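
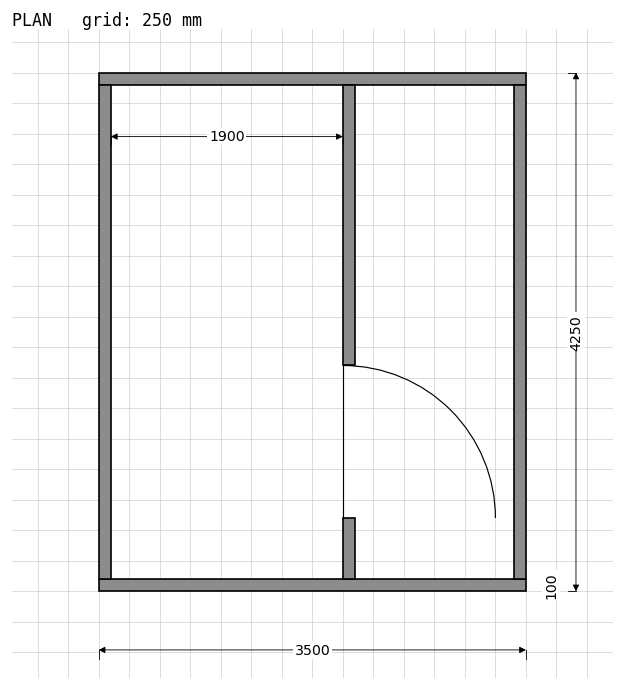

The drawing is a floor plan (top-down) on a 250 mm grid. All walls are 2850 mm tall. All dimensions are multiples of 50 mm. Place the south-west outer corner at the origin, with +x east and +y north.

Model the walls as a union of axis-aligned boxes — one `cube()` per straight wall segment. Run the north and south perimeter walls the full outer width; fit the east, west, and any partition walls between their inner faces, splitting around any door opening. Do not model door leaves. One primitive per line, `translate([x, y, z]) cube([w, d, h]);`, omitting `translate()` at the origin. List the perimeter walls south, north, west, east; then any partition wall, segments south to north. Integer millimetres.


cube([3500, 100, 2850]);
translate([0, 4150, 0]) cube([3500, 100, 2850]);
translate([0, 100, 0]) cube([100, 4050, 2850]);
translate([3400, 100, 0]) cube([100, 4050, 2850]);
translate([2000, 100, 0]) cube([100, 500, 2850]);
translate([2000, 1850, 0]) cube([100, 2300, 2850]);


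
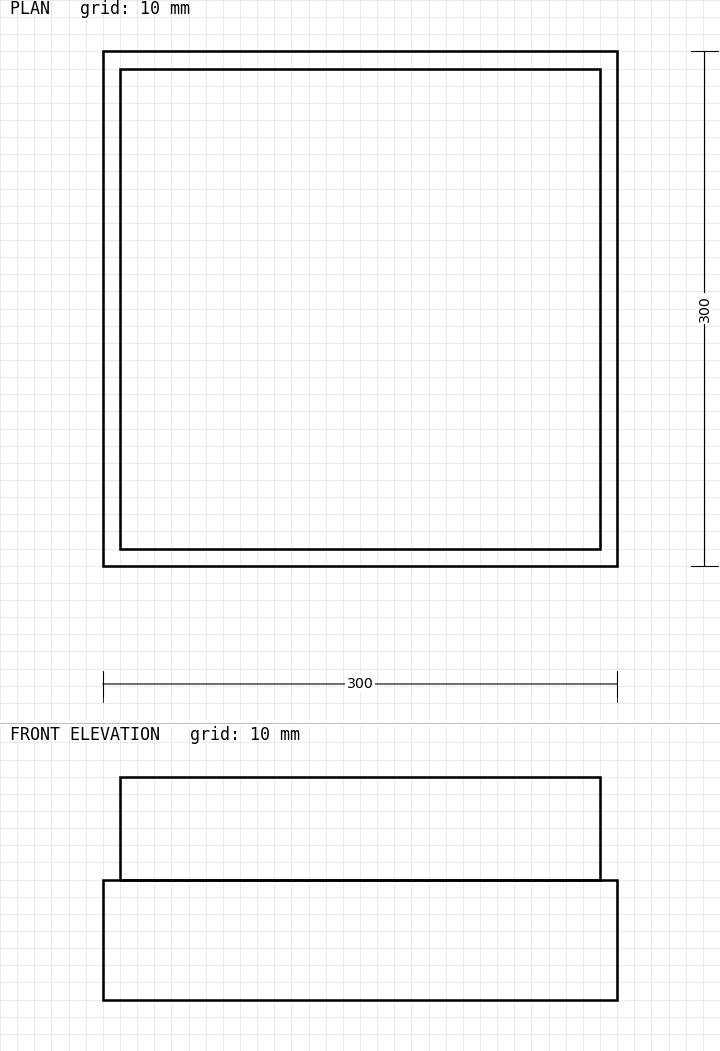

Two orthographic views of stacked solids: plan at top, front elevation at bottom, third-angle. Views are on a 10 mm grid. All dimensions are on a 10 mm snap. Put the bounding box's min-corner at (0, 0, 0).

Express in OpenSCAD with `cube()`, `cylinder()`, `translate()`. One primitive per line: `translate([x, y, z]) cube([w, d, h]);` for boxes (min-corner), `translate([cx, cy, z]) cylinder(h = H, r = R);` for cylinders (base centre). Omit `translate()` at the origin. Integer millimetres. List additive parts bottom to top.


cube([300, 300, 70]);
translate([10, 10, 70]) cube([280, 280, 60]);


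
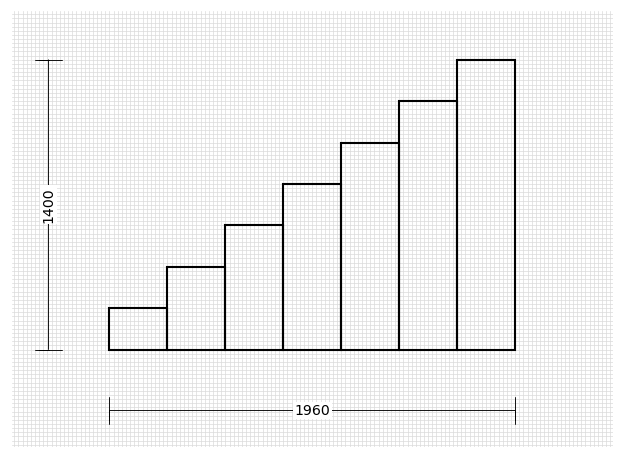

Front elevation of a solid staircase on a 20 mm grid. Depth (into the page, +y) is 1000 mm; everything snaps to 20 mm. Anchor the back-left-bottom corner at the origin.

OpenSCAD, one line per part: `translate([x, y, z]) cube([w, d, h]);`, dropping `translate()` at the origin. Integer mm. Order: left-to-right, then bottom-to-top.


cube([280, 1000, 200]);
translate([280, 0, 0]) cube([280, 1000, 400]);
translate([560, 0, 0]) cube([280, 1000, 600]);
translate([840, 0, 0]) cube([280, 1000, 800]);
translate([1120, 0, 0]) cube([280, 1000, 1000]);
translate([1400, 0, 0]) cube([280, 1000, 1200]);
translate([1680, 0, 0]) cube([280, 1000, 1400]);


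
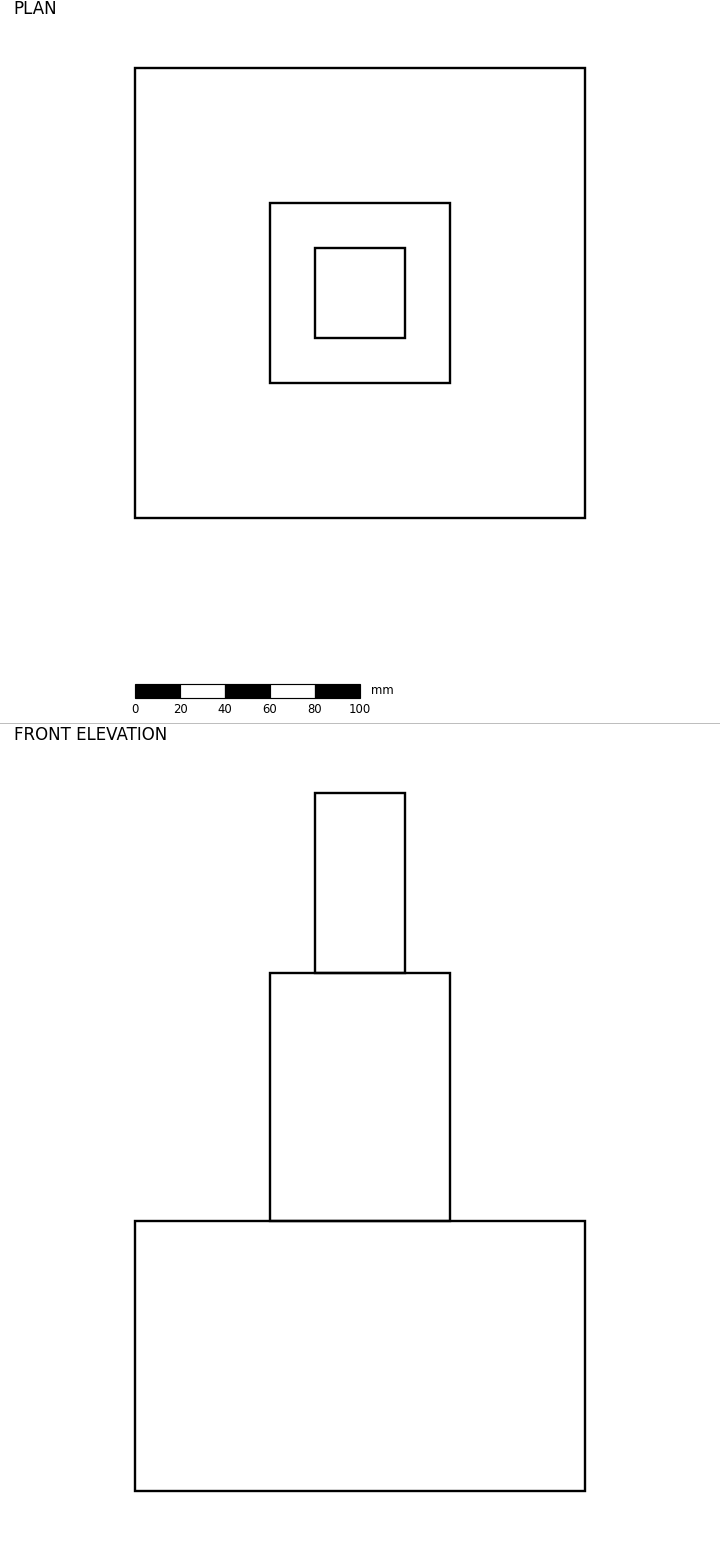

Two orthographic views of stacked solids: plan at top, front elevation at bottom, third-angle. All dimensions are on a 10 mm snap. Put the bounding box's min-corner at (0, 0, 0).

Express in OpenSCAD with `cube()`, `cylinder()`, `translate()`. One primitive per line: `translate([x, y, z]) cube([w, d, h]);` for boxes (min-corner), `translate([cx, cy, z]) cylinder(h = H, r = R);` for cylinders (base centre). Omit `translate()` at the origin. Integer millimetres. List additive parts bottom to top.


cube([200, 200, 120]);
translate([60, 60, 120]) cube([80, 80, 110]);
translate([80, 80, 230]) cube([40, 40, 80]);


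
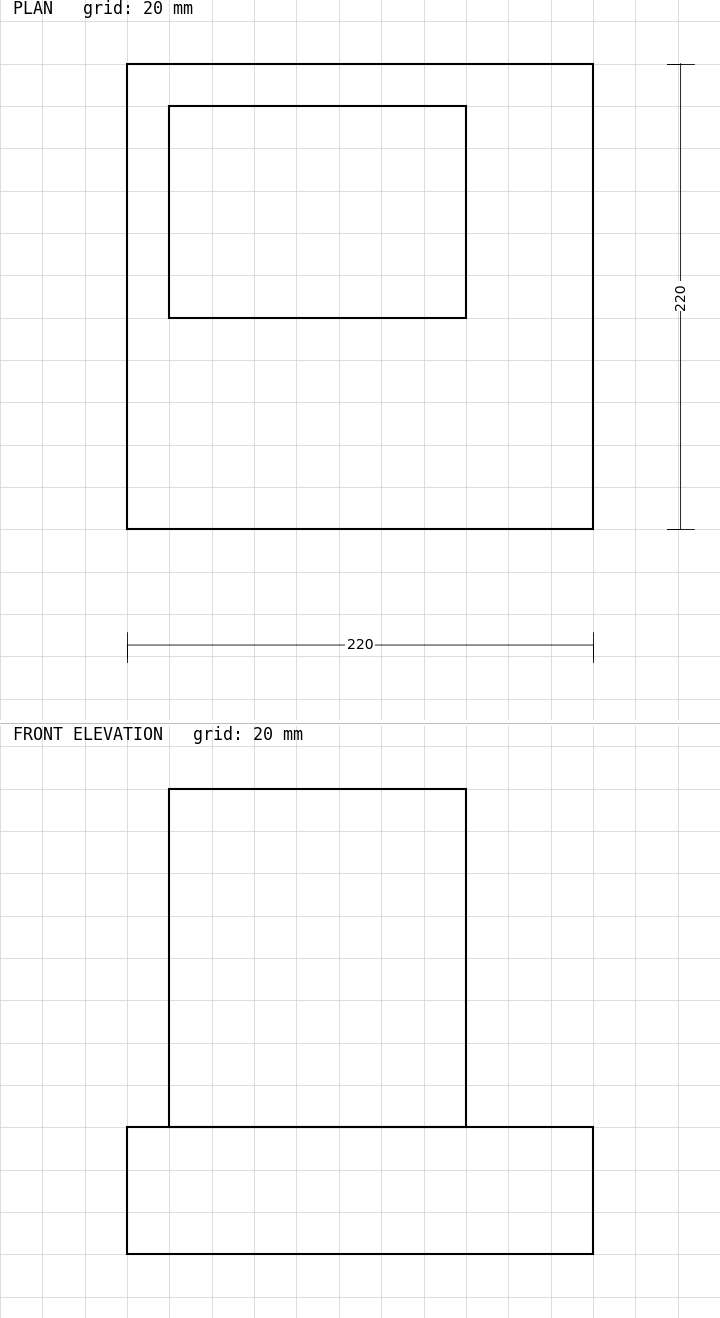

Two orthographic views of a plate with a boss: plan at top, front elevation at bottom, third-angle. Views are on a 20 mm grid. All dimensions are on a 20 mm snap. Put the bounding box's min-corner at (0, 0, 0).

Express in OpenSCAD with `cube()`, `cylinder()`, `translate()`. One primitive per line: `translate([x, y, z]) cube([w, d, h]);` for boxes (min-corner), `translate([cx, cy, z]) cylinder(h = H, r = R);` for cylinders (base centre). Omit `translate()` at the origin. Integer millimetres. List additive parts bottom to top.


cube([220, 220, 60]);
translate([20, 100, 60]) cube([140, 100, 160]);


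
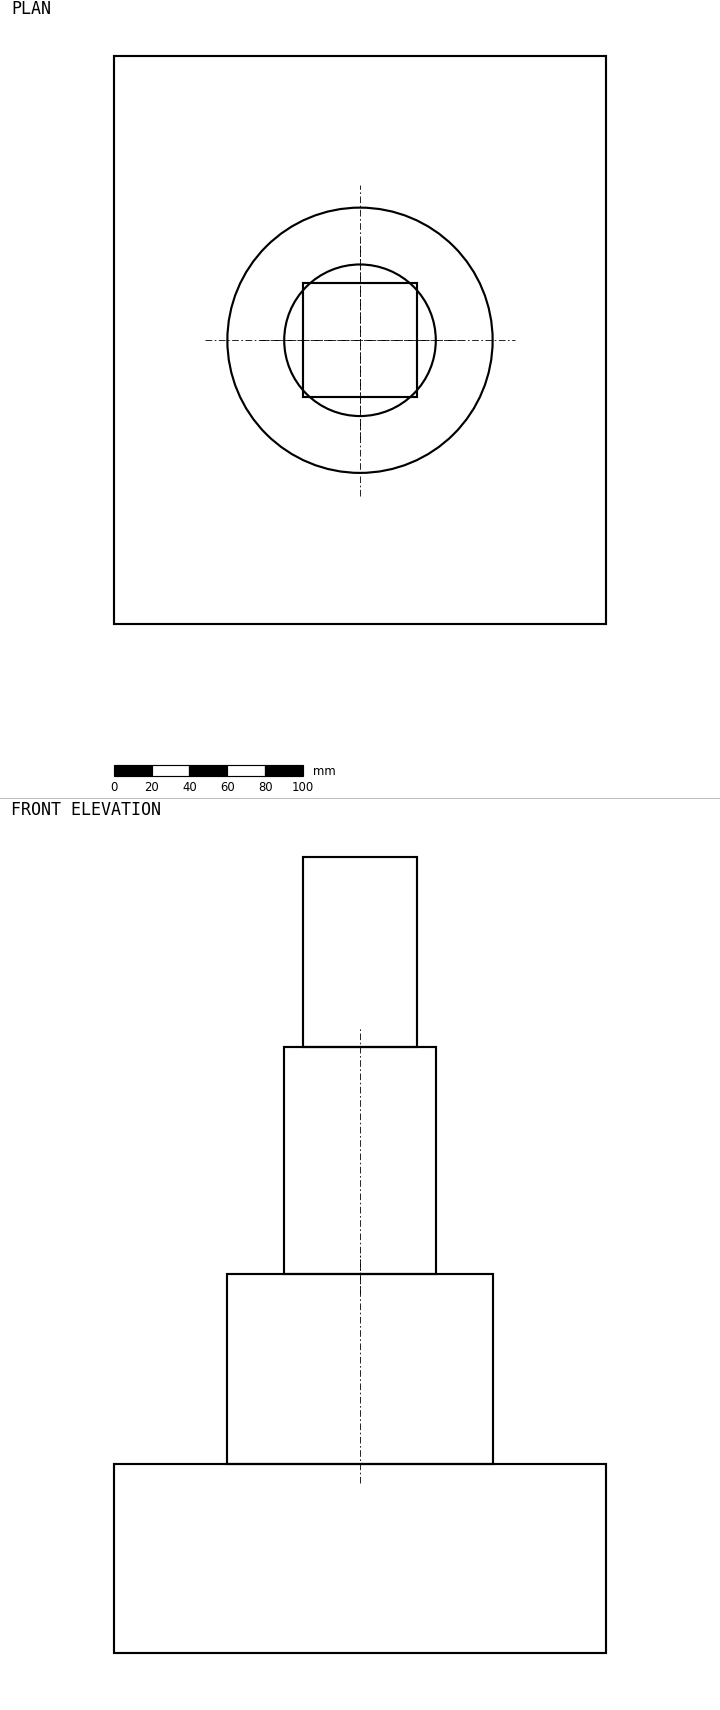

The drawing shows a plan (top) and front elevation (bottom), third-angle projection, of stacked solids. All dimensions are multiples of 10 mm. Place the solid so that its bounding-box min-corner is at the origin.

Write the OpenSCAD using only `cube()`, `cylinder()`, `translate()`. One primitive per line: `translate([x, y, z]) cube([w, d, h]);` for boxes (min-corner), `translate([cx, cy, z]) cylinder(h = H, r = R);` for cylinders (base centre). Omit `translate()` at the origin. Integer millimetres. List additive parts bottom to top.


cube([260, 300, 100]);
translate([130, 150, 100]) cylinder(h = 100, r = 70);
translate([130, 150, 200]) cylinder(h = 120, r = 40);
translate([100, 120, 320]) cube([60, 60, 100]);


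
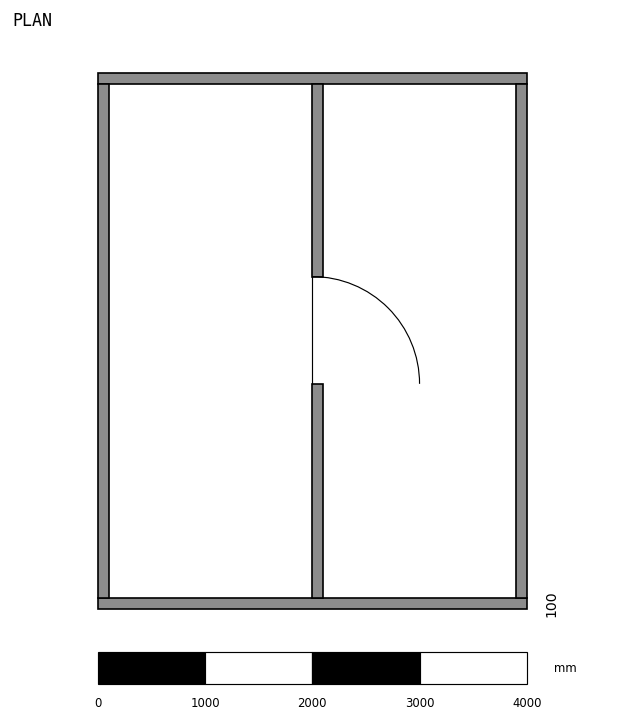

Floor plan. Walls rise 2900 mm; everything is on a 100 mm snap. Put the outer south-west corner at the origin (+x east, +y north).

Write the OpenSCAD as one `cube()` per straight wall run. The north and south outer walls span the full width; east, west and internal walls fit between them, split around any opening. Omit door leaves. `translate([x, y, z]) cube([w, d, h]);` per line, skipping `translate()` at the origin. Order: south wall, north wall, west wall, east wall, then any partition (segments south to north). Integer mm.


cube([4000, 100, 2900]);
translate([0, 4900, 0]) cube([4000, 100, 2900]);
translate([0, 100, 0]) cube([100, 4800, 2900]);
translate([3900, 100, 0]) cube([100, 4800, 2900]);
translate([2000, 100, 0]) cube([100, 2000, 2900]);
translate([2000, 3100, 0]) cube([100, 1800, 2900]);


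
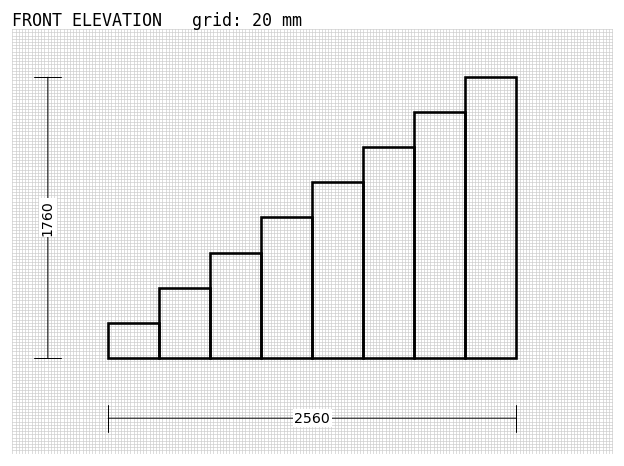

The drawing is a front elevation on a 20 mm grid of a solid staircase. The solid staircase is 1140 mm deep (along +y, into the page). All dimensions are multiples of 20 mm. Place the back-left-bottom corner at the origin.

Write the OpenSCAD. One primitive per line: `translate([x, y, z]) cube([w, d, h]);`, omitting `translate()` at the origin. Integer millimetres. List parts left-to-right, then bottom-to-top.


cube([320, 1140, 220]);
translate([320, 0, 0]) cube([320, 1140, 440]);
translate([640, 0, 0]) cube([320, 1140, 660]);
translate([960, 0, 0]) cube([320, 1140, 880]);
translate([1280, 0, 0]) cube([320, 1140, 1100]);
translate([1600, 0, 0]) cube([320, 1140, 1320]);
translate([1920, 0, 0]) cube([320, 1140, 1540]);
translate([2240, 0, 0]) cube([320, 1140, 1760]);


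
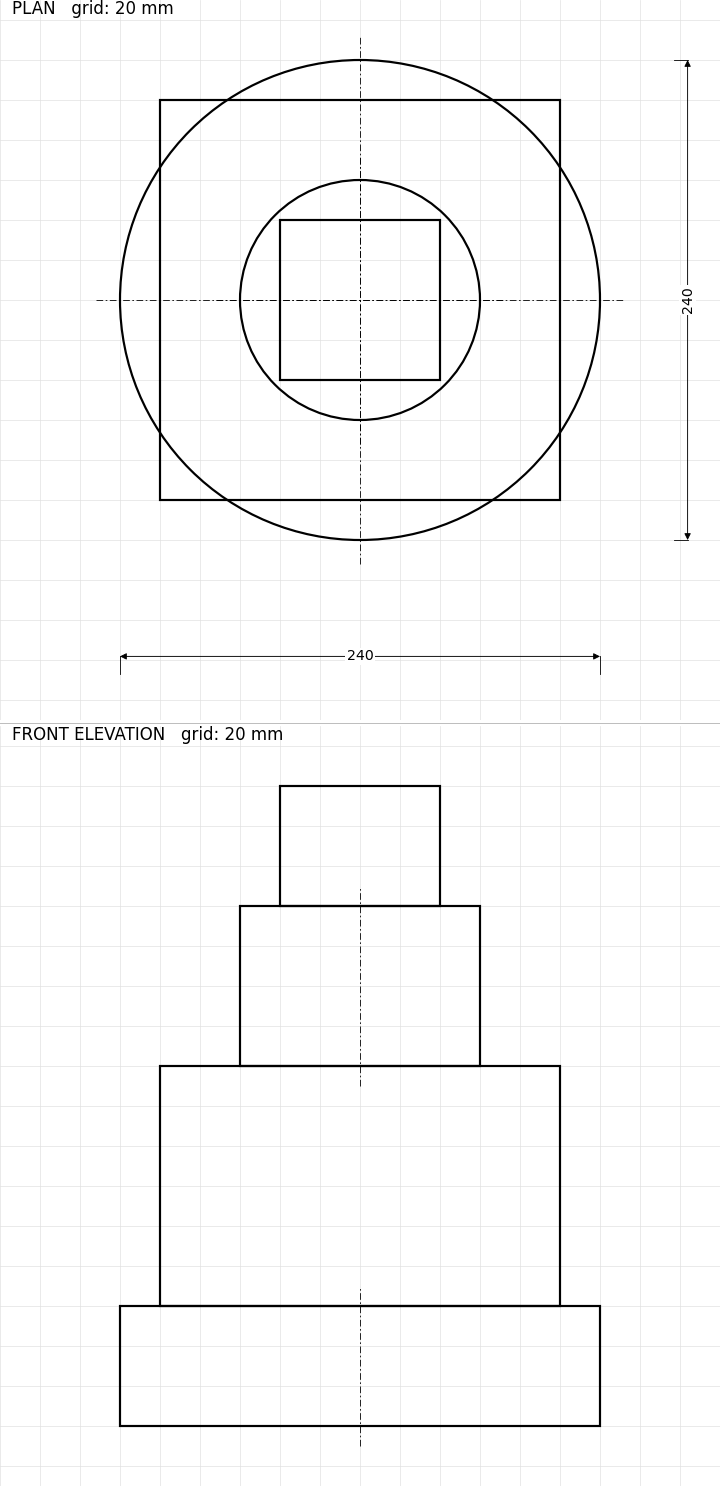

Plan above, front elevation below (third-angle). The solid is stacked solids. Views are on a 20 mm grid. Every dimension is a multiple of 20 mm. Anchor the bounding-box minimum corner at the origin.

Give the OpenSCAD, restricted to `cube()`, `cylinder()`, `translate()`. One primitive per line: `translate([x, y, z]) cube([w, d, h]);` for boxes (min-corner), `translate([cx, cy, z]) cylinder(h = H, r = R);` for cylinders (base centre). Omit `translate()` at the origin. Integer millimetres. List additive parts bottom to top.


translate([120, 120, 0]) cylinder(h = 60, r = 120);
translate([20, 20, 60]) cube([200, 200, 120]);
translate([120, 120, 180]) cylinder(h = 80, r = 60);
translate([80, 80, 260]) cube([80, 80, 60]);


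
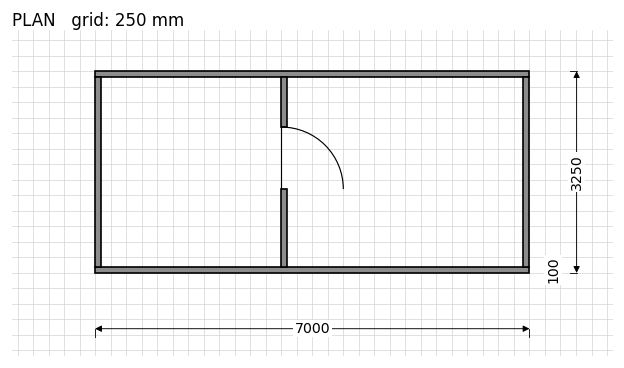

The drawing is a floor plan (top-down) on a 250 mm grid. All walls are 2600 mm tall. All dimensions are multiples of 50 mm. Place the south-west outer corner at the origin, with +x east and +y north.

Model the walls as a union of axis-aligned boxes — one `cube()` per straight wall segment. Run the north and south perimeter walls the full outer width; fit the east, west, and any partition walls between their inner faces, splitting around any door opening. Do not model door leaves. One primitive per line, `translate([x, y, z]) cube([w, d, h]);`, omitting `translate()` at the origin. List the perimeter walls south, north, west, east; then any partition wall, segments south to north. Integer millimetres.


cube([7000, 100, 2600]);
translate([0, 3150, 0]) cube([7000, 100, 2600]);
translate([0, 100, 0]) cube([100, 3050, 2600]);
translate([6900, 100, 0]) cube([100, 3050, 2600]);
translate([3000, 100, 0]) cube([100, 1250, 2600]);
translate([3000, 2350, 0]) cube([100, 800, 2600]);


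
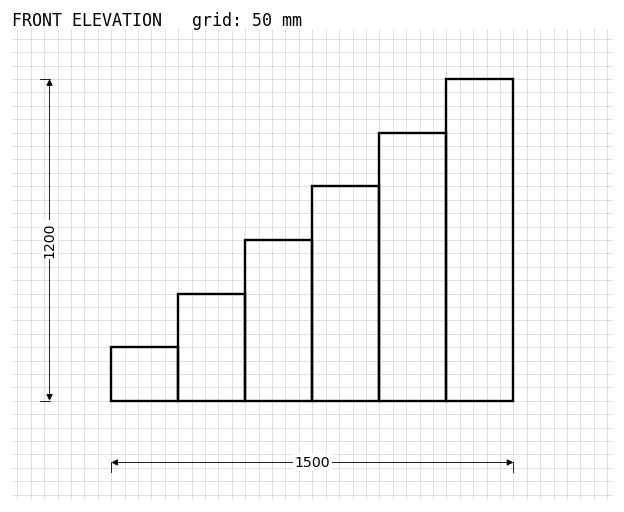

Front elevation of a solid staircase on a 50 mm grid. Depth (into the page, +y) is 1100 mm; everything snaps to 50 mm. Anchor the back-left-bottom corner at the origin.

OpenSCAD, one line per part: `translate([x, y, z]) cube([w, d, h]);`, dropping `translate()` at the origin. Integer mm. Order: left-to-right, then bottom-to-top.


cube([250, 1100, 200]);
translate([250, 0, 0]) cube([250, 1100, 400]);
translate([500, 0, 0]) cube([250, 1100, 600]);
translate([750, 0, 0]) cube([250, 1100, 800]);
translate([1000, 0, 0]) cube([250, 1100, 1000]);
translate([1250, 0, 0]) cube([250, 1100, 1200]);


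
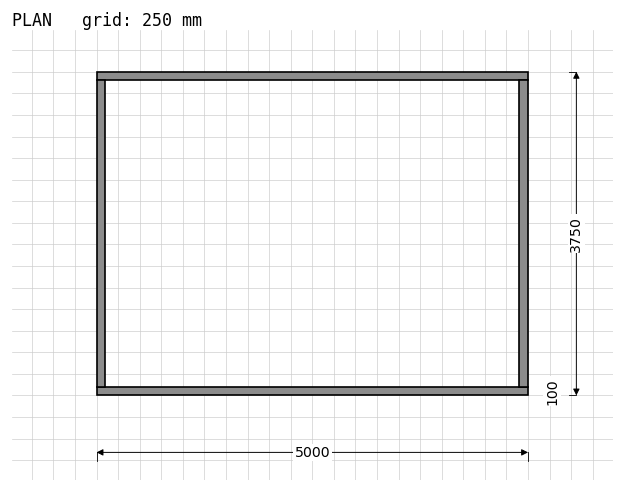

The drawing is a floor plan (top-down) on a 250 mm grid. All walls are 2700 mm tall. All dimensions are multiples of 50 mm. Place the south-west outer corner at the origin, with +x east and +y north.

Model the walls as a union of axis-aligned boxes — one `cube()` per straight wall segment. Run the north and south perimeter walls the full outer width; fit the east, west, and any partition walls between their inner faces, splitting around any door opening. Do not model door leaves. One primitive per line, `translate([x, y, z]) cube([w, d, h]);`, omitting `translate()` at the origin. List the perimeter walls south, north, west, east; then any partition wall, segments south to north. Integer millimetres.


cube([5000, 100, 2700]);
translate([0, 3650, 0]) cube([5000, 100, 2700]);
translate([0, 100, 0]) cube([100, 3550, 2700]);
translate([4900, 100, 0]) cube([100, 3550, 2700]);


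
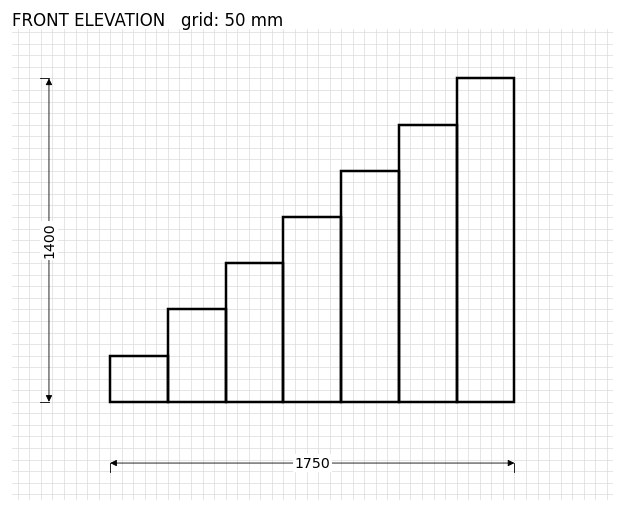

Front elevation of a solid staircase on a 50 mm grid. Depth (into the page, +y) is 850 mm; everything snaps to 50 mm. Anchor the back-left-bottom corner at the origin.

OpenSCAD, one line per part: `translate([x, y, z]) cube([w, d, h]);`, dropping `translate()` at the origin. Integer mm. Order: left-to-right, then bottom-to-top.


cube([250, 850, 200]);
translate([250, 0, 0]) cube([250, 850, 400]);
translate([500, 0, 0]) cube([250, 850, 600]);
translate([750, 0, 0]) cube([250, 850, 800]);
translate([1000, 0, 0]) cube([250, 850, 1000]);
translate([1250, 0, 0]) cube([250, 850, 1200]);
translate([1500, 0, 0]) cube([250, 850, 1400]);


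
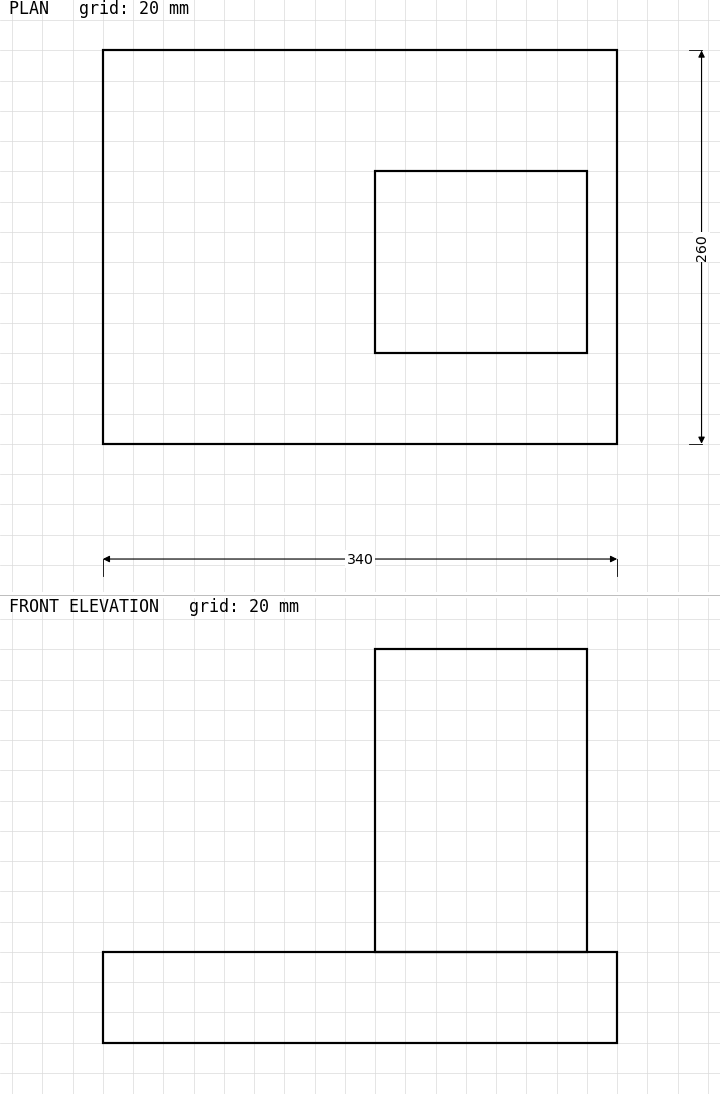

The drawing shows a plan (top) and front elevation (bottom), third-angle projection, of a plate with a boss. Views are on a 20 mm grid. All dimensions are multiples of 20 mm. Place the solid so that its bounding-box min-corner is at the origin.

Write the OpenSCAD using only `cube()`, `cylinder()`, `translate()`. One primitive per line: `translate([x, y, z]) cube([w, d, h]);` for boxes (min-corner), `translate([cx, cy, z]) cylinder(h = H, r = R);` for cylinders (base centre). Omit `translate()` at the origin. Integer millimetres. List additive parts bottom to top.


cube([340, 260, 60]);
translate([180, 60, 60]) cube([140, 120, 200]);


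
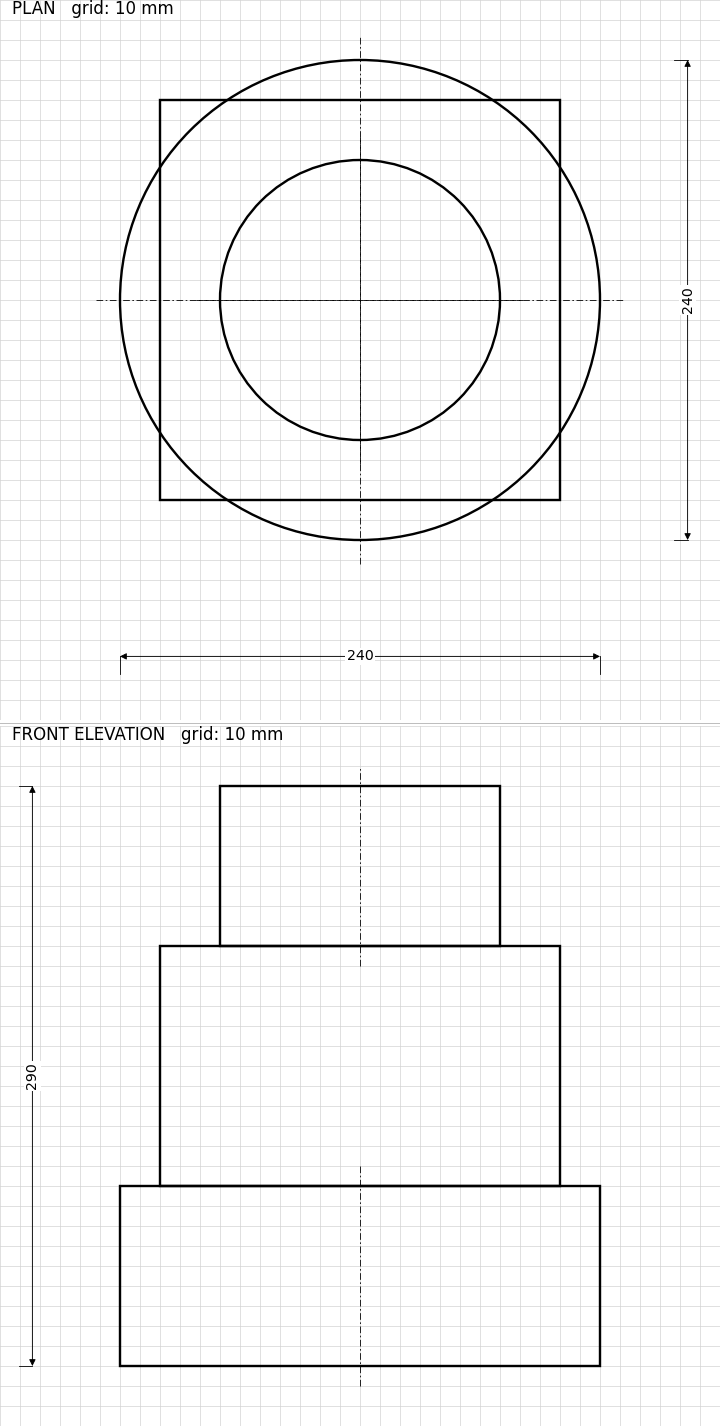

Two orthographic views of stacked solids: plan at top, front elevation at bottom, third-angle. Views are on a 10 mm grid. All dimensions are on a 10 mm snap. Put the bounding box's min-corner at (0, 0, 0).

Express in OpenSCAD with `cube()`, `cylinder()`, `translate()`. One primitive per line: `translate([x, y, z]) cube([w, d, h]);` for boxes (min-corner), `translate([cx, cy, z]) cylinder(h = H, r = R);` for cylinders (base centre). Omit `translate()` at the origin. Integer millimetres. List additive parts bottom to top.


translate([120, 120, 0]) cylinder(h = 90, r = 120);
translate([20, 20, 90]) cube([200, 200, 120]);
translate([120, 120, 210]) cylinder(h = 80, r = 70);


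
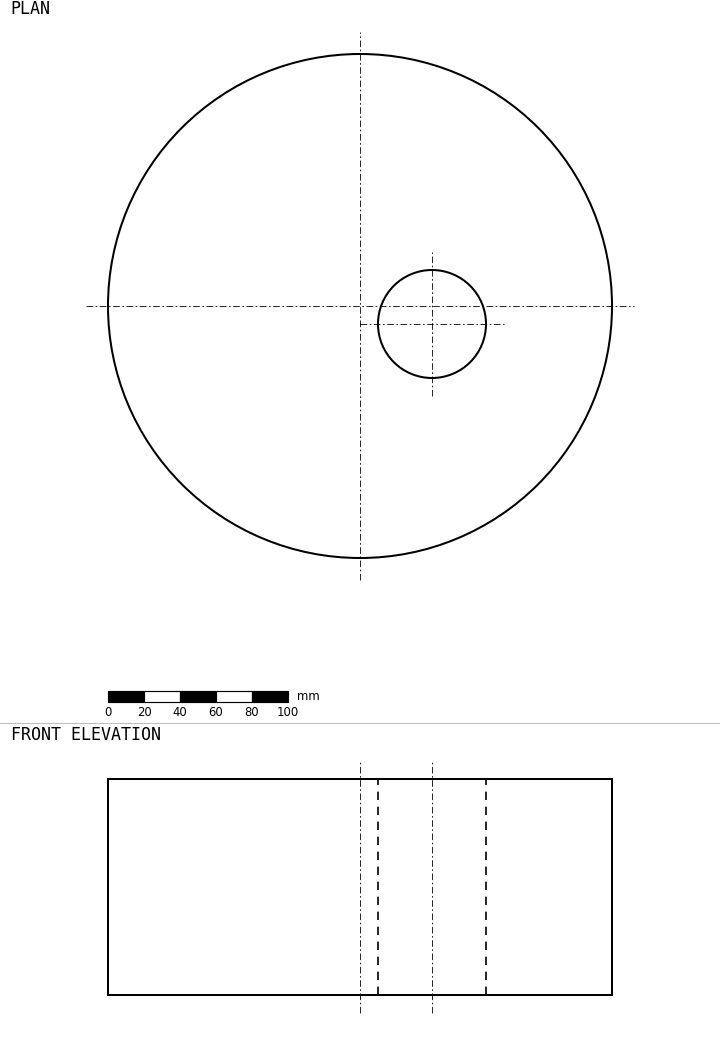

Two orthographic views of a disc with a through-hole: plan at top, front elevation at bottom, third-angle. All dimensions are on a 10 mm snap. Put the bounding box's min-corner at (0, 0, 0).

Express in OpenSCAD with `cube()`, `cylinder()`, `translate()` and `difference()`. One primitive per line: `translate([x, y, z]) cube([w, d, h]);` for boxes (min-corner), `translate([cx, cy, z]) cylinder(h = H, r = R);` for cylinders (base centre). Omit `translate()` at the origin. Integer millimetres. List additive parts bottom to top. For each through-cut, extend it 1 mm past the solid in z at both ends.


difference() {
  translate([140, 140, 0]) cylinder(h = 120, r = 140);
  translate([180, 130, -1]) cylinder(h = 122, r = 30);
}


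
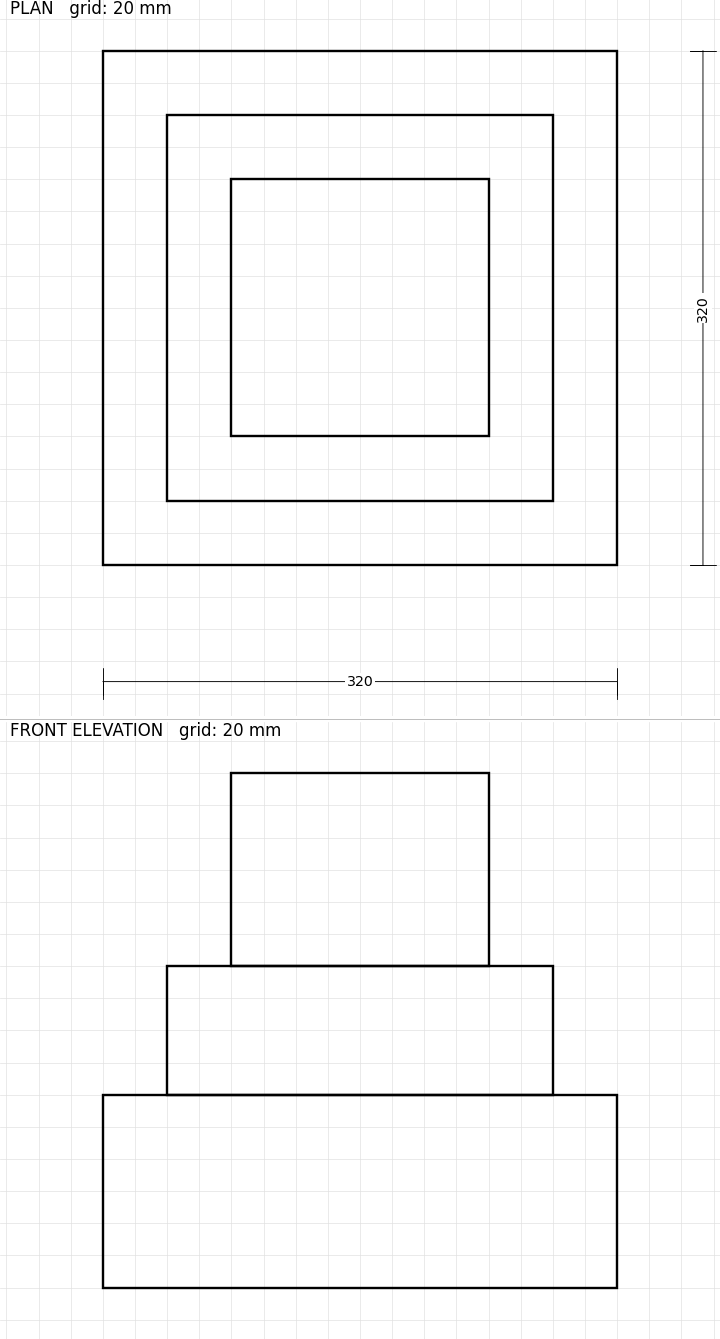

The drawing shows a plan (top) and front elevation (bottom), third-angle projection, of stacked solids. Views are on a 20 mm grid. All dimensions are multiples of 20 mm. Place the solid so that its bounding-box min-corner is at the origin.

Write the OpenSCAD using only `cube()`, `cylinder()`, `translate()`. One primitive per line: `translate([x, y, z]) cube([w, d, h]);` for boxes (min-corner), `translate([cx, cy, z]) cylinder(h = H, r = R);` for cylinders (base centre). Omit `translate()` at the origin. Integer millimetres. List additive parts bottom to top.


cube([320, 320, 120]);
translate([40, 40, 120]) cube([240, 240, 80]);
translate([80, 80, 200]) cube([160, 160, 120]);


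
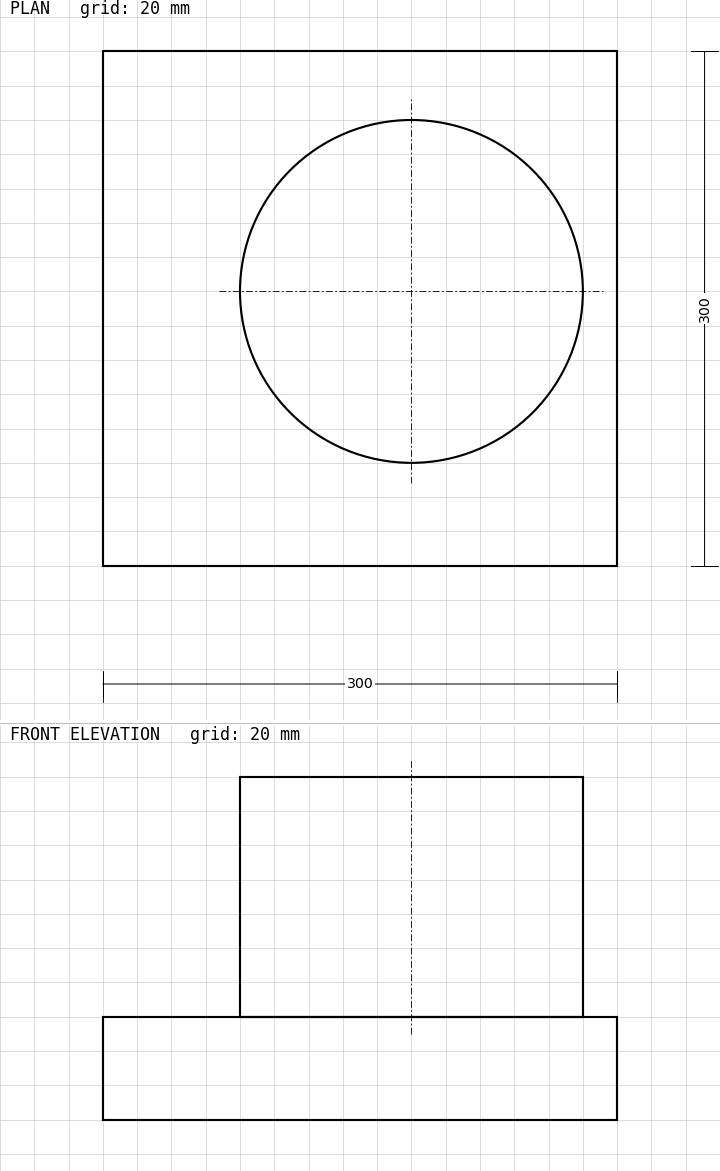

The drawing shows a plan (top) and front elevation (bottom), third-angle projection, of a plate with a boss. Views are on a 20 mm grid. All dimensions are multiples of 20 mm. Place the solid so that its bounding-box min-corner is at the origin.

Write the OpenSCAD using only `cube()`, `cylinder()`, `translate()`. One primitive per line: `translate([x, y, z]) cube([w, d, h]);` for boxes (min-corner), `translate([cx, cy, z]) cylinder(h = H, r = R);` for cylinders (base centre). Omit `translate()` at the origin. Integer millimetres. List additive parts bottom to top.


cube([300, 300, 60]);
translate([180, 160, 60]) cylinder(h = 140, r = 100);


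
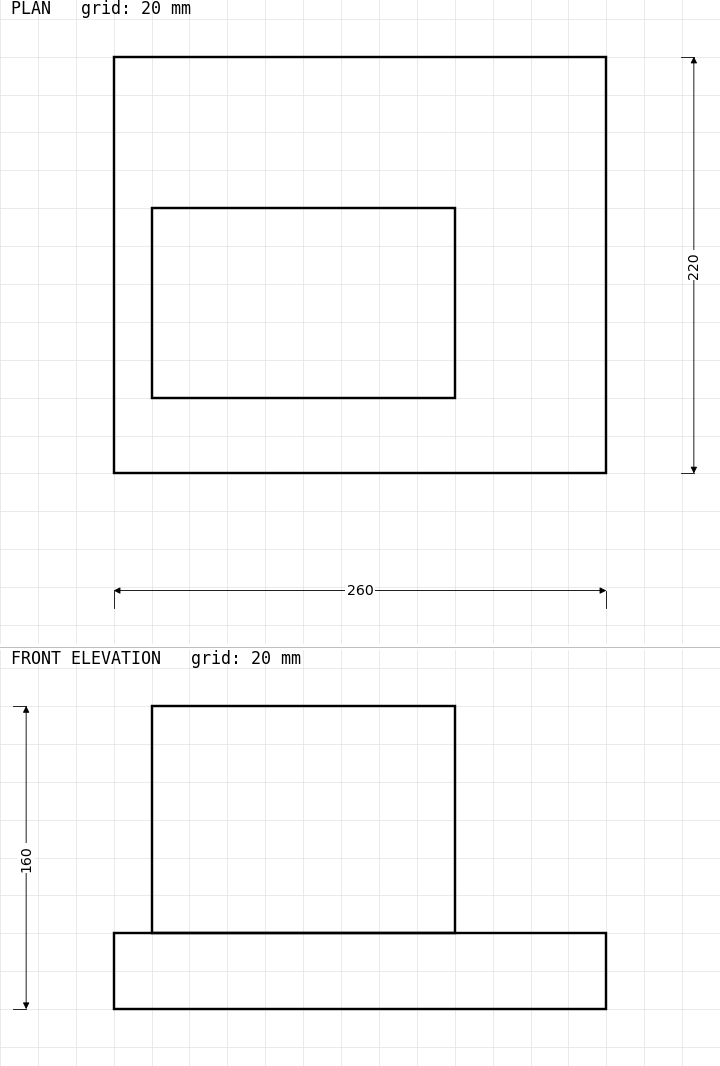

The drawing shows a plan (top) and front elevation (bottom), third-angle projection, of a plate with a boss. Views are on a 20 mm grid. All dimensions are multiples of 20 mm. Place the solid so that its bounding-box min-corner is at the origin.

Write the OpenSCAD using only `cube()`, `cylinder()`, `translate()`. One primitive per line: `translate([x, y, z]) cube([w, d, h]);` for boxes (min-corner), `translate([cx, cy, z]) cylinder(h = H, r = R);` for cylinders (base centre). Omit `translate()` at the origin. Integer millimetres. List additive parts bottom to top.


cube([260, 220, 40]);
translate([20, 40, 40]) cube([160, 100, 120]);


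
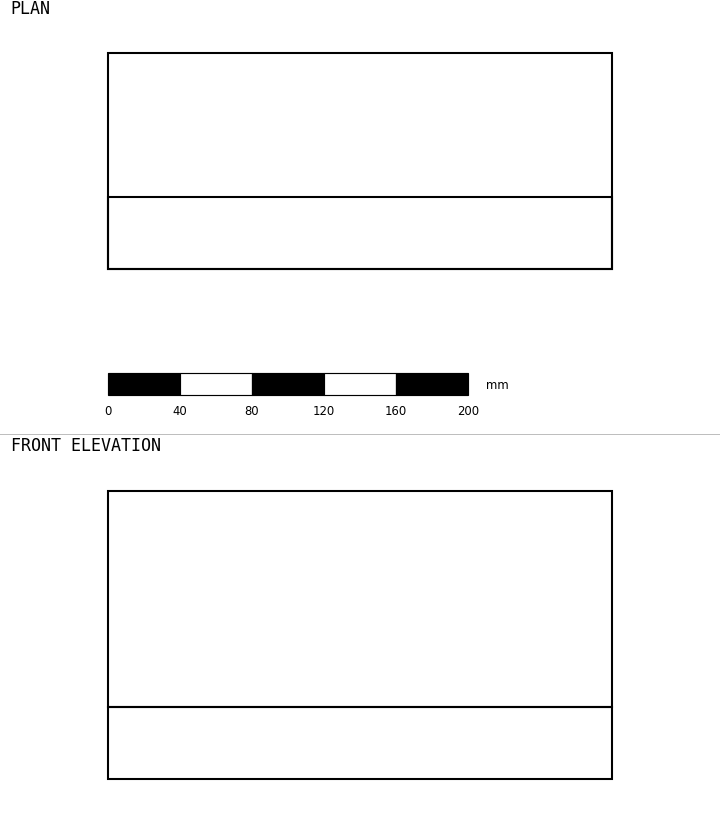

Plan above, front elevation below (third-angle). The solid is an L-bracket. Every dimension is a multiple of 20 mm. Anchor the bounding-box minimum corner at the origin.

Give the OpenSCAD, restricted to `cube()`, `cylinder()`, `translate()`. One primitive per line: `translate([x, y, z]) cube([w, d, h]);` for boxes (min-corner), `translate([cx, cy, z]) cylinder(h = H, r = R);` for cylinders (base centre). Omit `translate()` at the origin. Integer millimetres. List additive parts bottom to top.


cube([280, 120, 40]);
translate([0, 0, 40]) cube([280, 40, 120]);


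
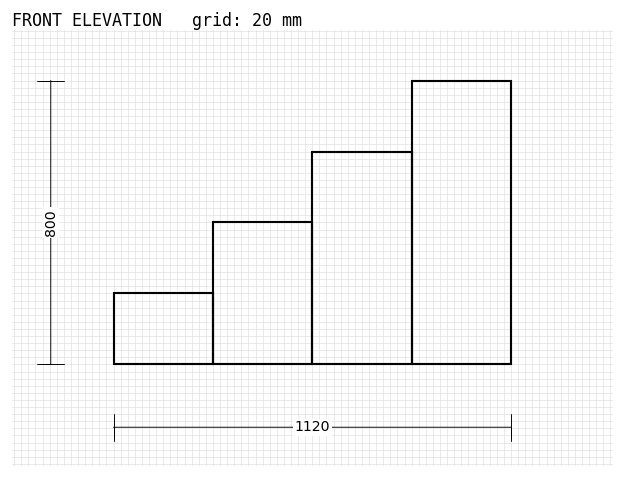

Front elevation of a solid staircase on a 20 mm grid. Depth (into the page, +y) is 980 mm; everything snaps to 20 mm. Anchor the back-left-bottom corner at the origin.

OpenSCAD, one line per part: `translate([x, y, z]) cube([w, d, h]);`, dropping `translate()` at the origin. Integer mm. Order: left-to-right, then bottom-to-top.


cube([280, 980, 200]);
translate([280, 0, 0]) cube([280, 980, 400]);
translate([560, 0, 0]) cube([280, 980, 600]);
translate([840, 0, 0]) cube([280, 980, 800]);


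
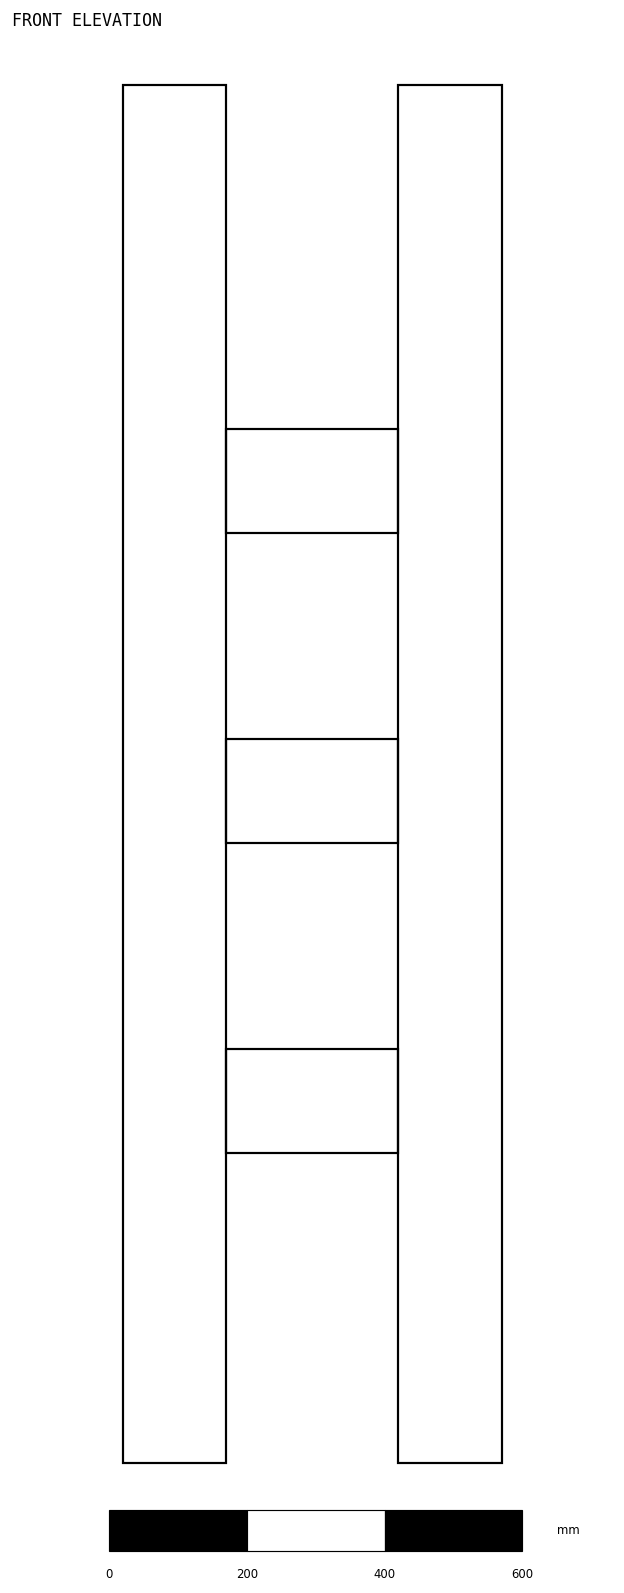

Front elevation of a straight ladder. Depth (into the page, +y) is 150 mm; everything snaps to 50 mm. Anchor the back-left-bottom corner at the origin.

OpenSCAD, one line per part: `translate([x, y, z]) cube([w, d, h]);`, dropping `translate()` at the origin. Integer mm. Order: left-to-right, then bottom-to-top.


cube([150, 150, 2000]);
translate([150, 0, 450]) cube([250, 150, 150]);
translate([150, 0, 900]) cube([250, 150, 150]);
translate([150, 0, 1350]) cube([250, 150, 150]);
translate([400, 0, 0]) cube([150, 150, 2000]);


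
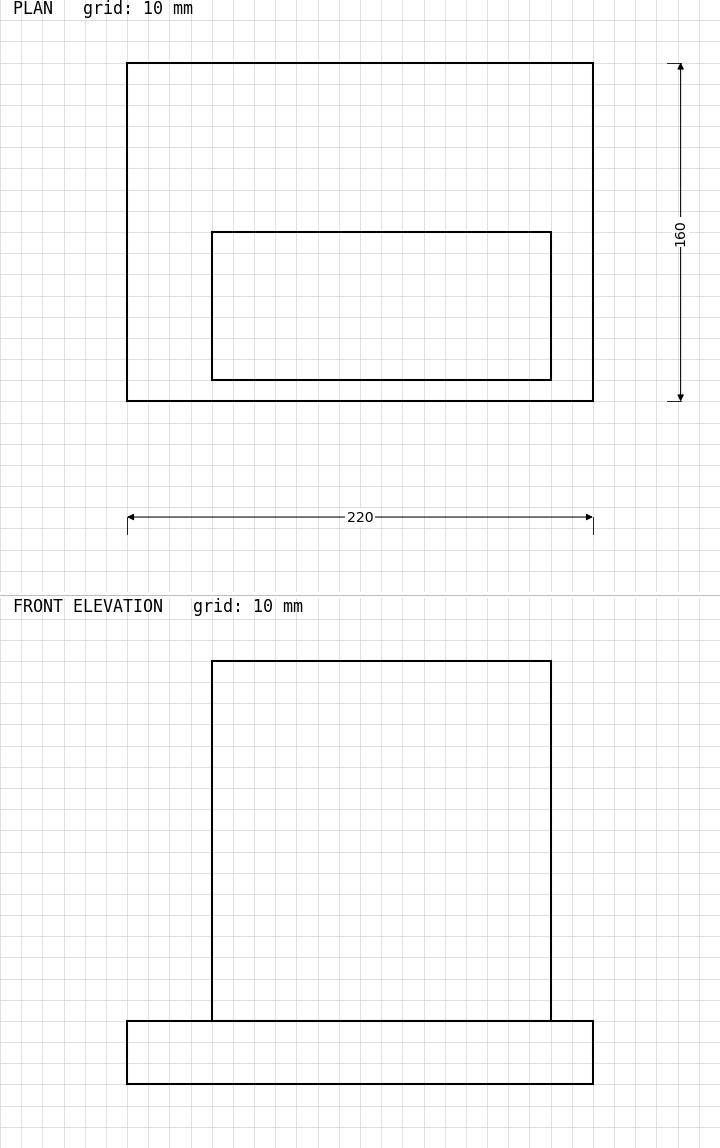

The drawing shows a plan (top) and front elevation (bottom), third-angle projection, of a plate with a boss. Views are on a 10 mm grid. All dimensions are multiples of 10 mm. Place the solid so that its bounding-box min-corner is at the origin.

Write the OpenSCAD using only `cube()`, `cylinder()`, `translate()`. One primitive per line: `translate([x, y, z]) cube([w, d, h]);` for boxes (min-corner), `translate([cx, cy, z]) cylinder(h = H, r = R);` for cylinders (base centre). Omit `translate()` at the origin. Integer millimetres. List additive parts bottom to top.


cube([220, 160, 30]);
translate([40, 10, 30]) cube([160, 70, 170]);


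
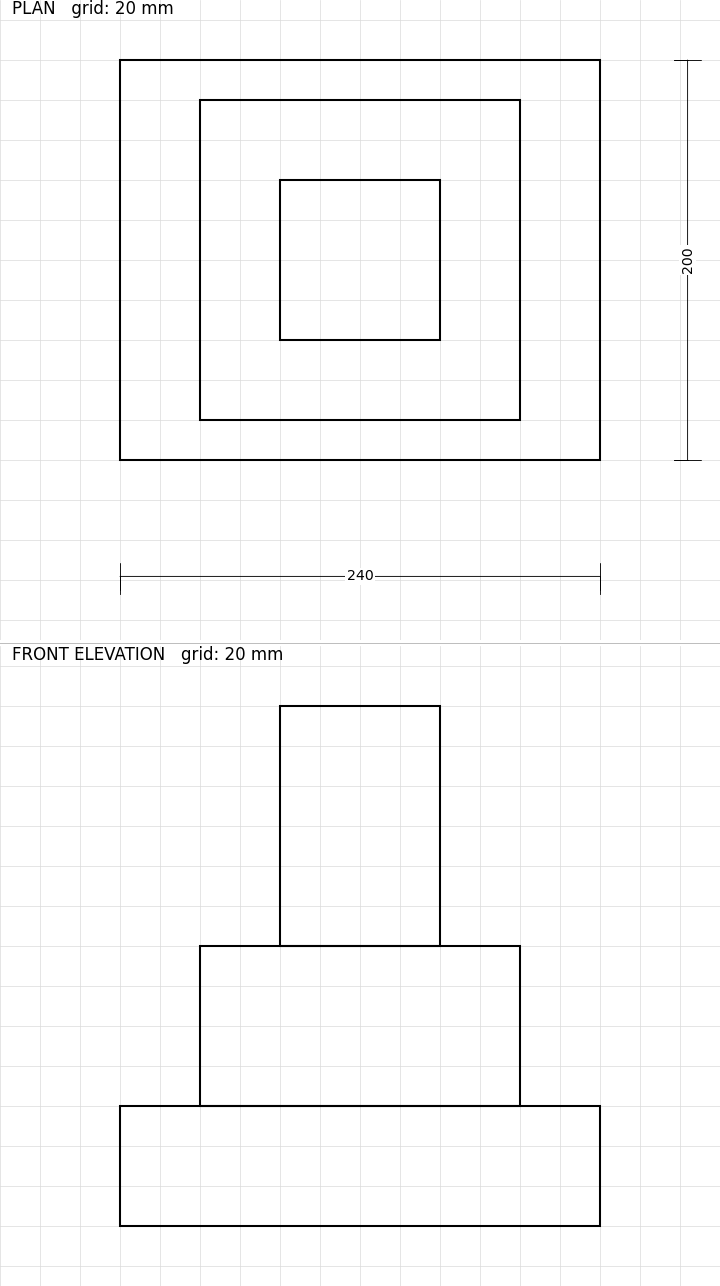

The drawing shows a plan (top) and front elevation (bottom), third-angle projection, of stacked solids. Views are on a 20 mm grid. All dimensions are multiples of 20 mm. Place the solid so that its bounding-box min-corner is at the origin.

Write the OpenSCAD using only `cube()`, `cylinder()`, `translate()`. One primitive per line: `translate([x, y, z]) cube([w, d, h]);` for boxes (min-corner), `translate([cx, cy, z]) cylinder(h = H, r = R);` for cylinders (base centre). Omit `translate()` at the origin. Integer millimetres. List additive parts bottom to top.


cube([240, 200, 60]);
translate([40, 20, 60]) cube([160, 160, 80]);
translate([80, 60, 140]) cube([80, 80, 120]);


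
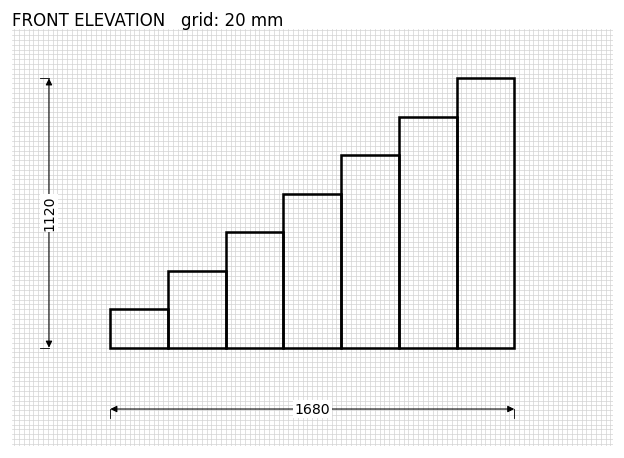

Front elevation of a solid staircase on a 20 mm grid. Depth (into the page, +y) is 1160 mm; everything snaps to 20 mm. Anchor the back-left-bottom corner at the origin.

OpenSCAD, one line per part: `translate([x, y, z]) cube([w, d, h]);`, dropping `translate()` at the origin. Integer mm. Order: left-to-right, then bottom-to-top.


cube([240, 1160, 160]);
translate([240, 0, 0]) cube([240, 1160, 320]);
translate([480, 0, 0]) cube([240, 1160, 480]);
translate([720, 0, 0]) cube([240, 1160, 640]);
translate([960, 0, 0]) cube([240, 1160, 800]);
translate([1200, 0, 0]) cube([240, 1160, 960]);
translate([1440, 0, 0]) cube([240, 1160, 1120]);


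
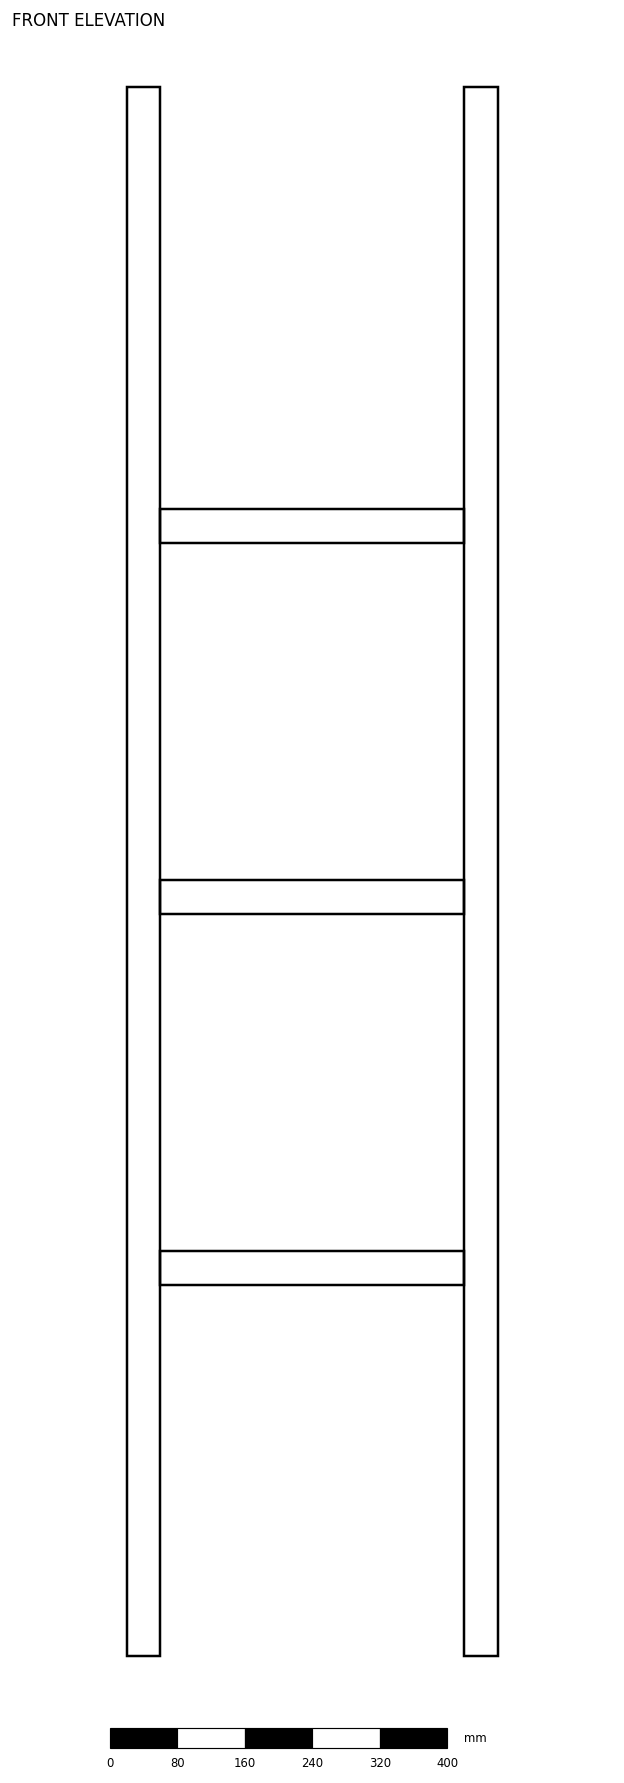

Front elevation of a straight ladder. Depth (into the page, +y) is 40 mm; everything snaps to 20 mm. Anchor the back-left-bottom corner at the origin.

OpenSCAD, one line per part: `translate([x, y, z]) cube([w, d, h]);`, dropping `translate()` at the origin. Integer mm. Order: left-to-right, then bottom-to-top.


cube([40, 40, 1860]);
translate([40, 0, 440]) cube([360, 40, 40]);
translate([40, 0, 880]) cube([360, 40, 40]);
translate([40, 0, 1320]) cube([360, 40, 40]);
translate([400, 0, 0]) cube([40, 40, 1860]);


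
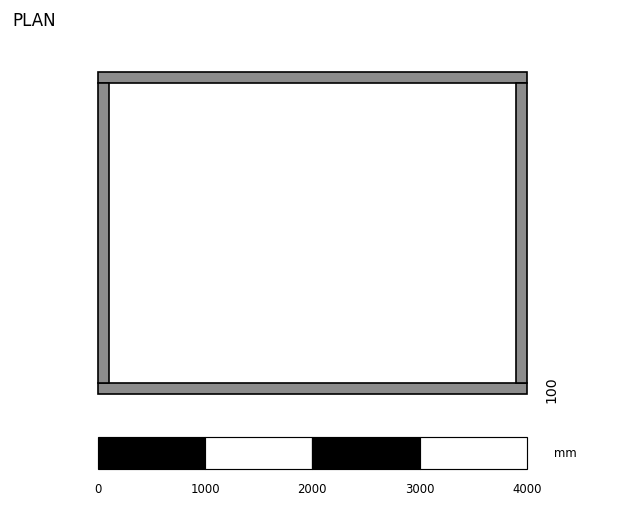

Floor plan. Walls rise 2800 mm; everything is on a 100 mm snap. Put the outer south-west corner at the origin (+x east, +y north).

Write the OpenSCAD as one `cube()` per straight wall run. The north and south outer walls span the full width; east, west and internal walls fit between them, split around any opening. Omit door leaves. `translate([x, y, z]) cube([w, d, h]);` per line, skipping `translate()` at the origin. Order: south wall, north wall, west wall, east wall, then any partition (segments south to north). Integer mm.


cube([4000, 100, 2800]);
translate([0, 2900, 0]) cube([4000, 100, 2800]);
translate([0, 100, 0]) cube([100, 2800, 2800]);
translate([3900, 100, 0]) cube([100, 2800, 2800]);


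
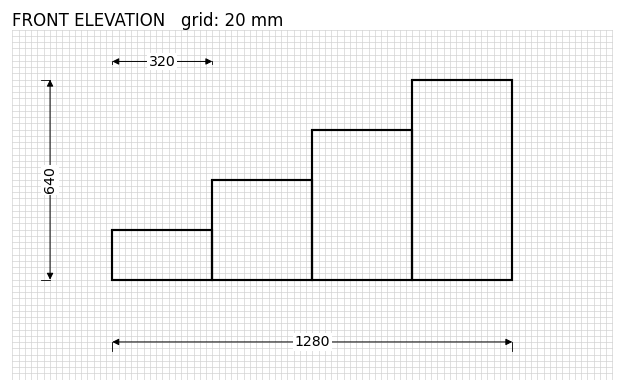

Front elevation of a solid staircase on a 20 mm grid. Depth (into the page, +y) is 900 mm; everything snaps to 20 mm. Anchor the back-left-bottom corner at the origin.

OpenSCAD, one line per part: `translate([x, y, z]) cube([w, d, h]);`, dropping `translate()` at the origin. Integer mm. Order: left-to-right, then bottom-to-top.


cube([320, 900, 160]);
translate([320, 0, 0]) cube([320, 900, 320]);
translate([640, 0, 0]) cube([320, 900, 480]);
translate([960, 0, 0]) cube([320, 900, 640]);


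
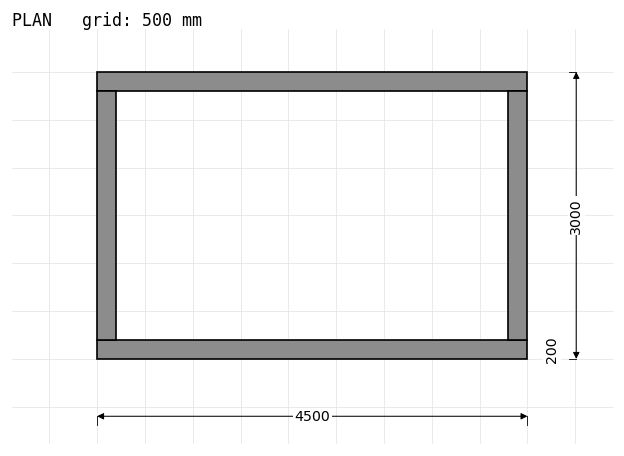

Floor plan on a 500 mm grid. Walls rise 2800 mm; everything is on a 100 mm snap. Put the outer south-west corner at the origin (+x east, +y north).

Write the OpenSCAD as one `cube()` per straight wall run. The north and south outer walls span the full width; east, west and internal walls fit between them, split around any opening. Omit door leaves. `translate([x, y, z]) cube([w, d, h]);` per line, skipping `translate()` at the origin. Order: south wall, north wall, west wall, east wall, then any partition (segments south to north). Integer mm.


cube([4500, 200, 2800]);
translate([0, 2800, 0]) cube([4500, 200, 2800]);
translate([0, 200, 0]) cube([200, 2600, 2800]);
translate([4300, 200, 0]) cube([200, 2600, 2800]);


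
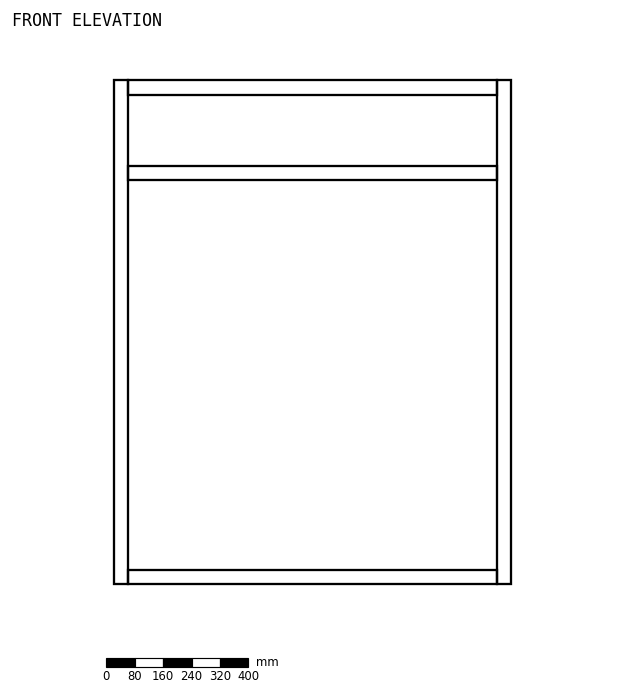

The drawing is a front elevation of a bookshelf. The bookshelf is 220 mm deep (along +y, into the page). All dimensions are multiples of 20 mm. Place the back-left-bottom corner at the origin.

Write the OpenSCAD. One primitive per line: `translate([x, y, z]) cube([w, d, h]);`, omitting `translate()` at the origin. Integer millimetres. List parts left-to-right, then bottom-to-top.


cube([40, 220, 1420]);
translate([40, 0, 0]) cube([1040, 220, 40]);
translate([40, 0, 1140]) cube([1040, 220, 40]);
translate([40, 0, 1380]) cube([1040, 220, 40]);
translate([1080, 0, 0]) cube([40, 220, 1420]);


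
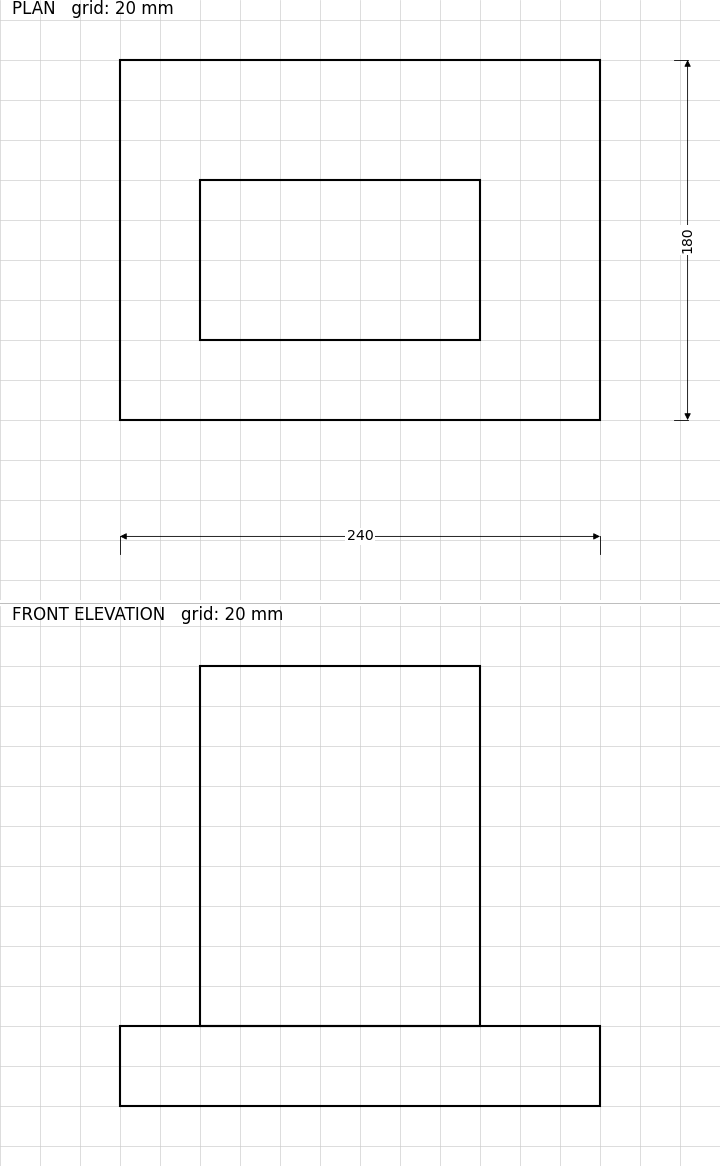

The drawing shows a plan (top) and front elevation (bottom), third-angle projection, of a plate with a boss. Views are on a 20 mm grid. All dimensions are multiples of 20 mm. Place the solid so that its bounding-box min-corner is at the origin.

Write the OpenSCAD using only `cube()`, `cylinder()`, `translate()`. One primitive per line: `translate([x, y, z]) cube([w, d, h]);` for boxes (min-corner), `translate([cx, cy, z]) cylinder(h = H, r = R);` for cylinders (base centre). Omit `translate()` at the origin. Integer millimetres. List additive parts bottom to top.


cube([240, 180, 40]);
translate([40, 40, 40]) cube([140, 80, 180]);


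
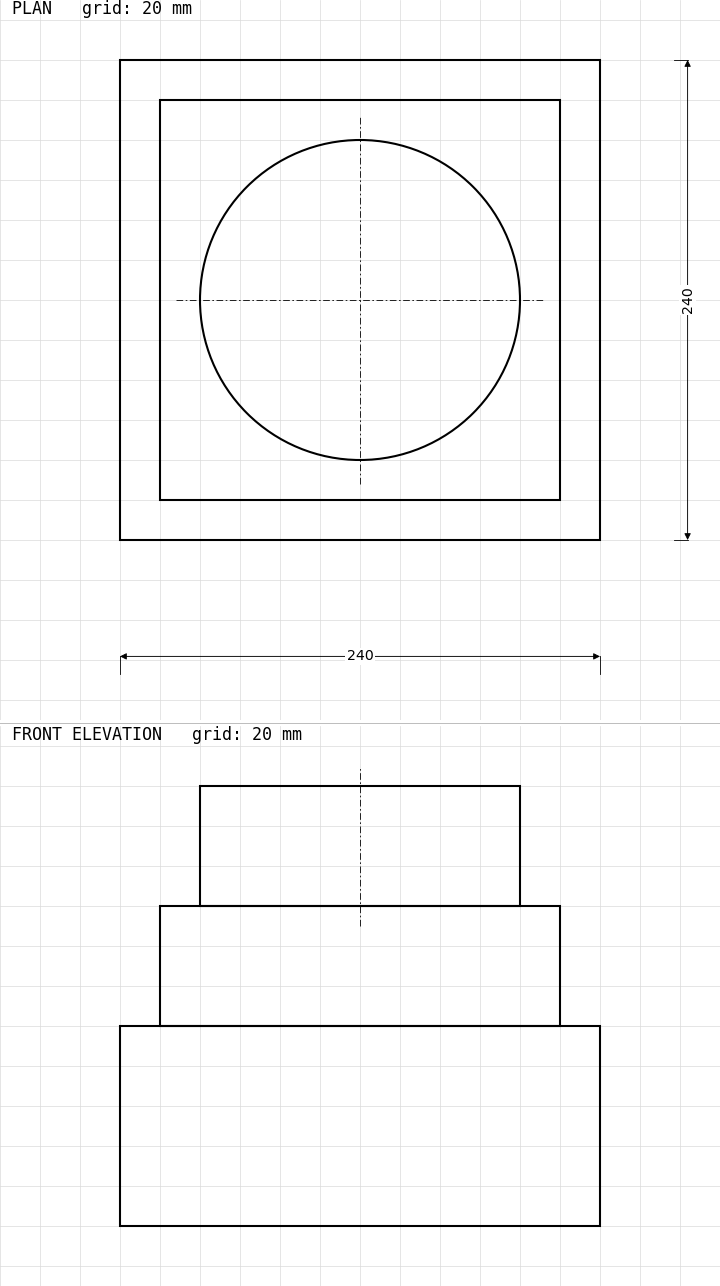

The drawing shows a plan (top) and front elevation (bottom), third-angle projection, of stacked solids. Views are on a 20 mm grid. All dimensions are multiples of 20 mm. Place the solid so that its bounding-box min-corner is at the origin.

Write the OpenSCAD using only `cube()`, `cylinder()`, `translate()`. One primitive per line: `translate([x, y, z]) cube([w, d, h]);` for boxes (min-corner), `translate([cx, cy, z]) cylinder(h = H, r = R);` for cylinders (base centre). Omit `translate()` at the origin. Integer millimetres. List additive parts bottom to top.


cube([240, 240, 100]);
translate([20, 20, 100]) cube([200, 200, 60]);
translate([120, 120, 160]) cylinder(h = 60, r = 80);


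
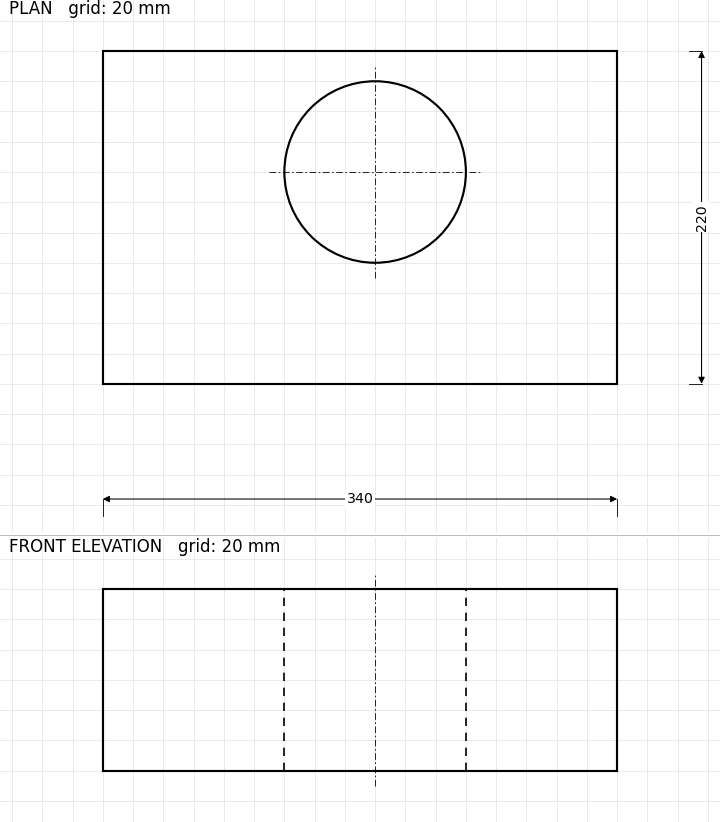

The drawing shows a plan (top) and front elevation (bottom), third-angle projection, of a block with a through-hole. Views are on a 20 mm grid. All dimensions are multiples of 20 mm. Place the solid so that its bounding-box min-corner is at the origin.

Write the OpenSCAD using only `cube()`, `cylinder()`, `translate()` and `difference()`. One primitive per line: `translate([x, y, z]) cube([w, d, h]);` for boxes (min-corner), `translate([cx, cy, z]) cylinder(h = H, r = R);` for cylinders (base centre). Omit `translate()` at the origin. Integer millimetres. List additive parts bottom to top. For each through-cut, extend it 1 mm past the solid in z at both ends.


difference() {
  cube([340, 220, 120]);
  translate([180, 140, -1]) cylinder(h = 122, r = 60);
}


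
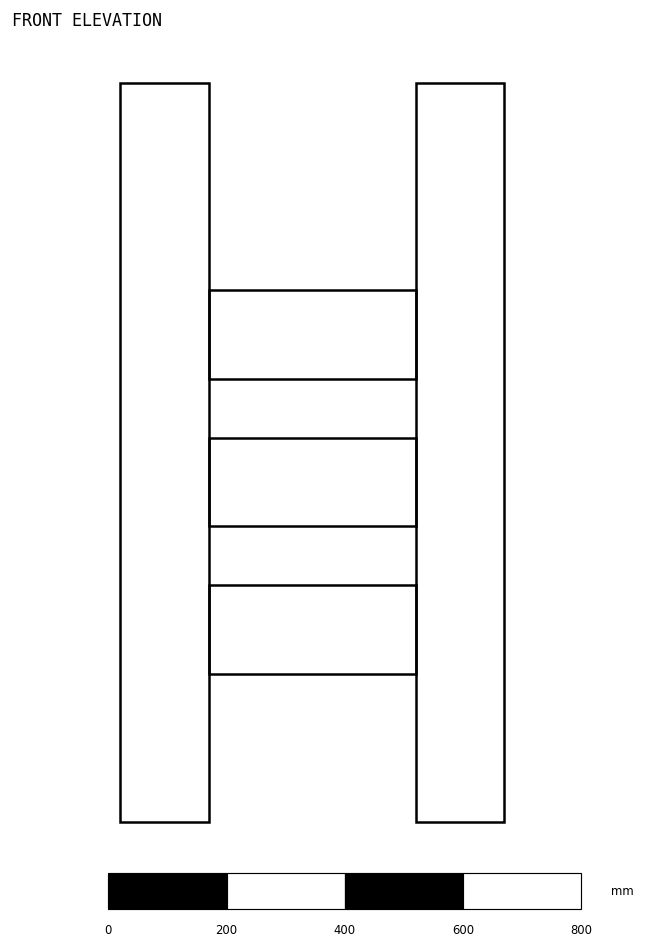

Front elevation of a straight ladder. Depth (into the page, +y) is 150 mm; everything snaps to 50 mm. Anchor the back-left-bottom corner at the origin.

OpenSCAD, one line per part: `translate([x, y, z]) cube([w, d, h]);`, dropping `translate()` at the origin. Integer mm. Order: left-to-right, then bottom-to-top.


cube([150, 150, 1250]);
translate([150, 0, 250]) cube([350, 150, 150]);
translate([150, 0, 500]) cube([350, 150, 150]);
translate([150, 0, 750]) cube([350, 150, 150]);
translate([500, 0, 0]) cube([150, 150, 1250]);


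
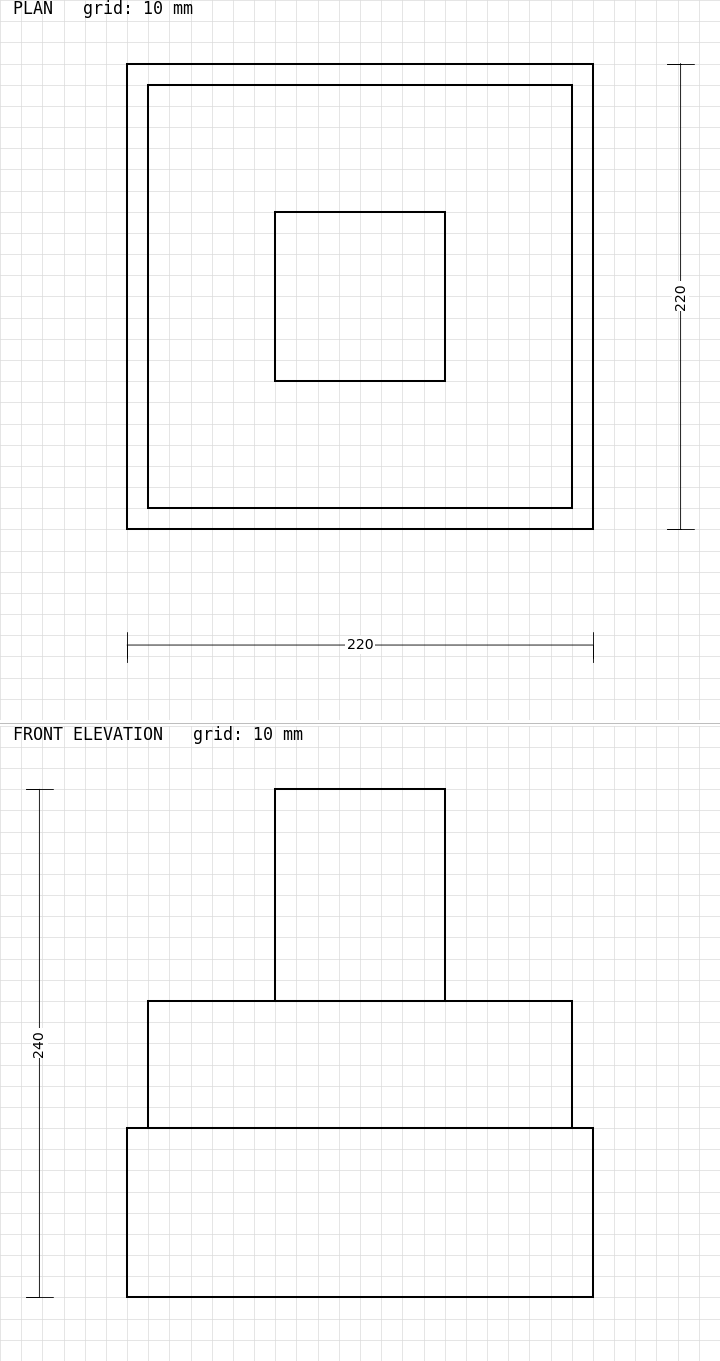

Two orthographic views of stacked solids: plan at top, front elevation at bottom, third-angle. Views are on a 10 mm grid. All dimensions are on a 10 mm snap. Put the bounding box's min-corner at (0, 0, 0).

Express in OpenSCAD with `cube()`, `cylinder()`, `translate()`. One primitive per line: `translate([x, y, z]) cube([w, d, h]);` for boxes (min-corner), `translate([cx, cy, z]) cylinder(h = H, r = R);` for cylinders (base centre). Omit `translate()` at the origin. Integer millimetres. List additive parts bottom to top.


cube([220, 220, 80]);
translate([10, 10, 80]) cube([200, 200, 60]);
translate([70, 70, 140]) cube([80, 80, 100]);
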